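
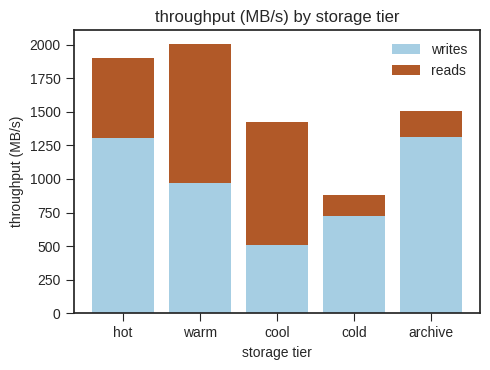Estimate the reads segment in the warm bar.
reads top ≈ 2000, bottom ≈ 1000; segment ≈ 1000.

≈ 1000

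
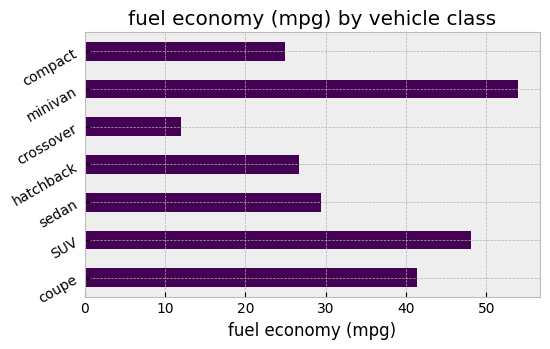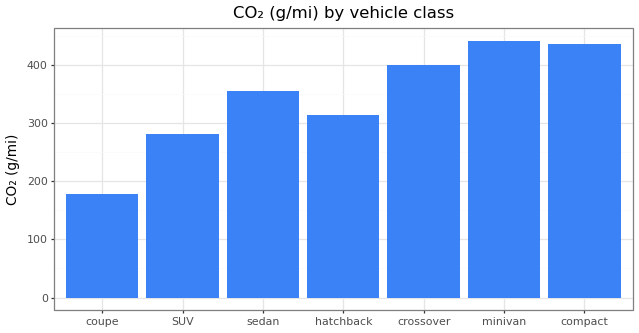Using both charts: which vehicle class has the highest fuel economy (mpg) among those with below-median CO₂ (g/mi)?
Chart 2 median CO₂ (g/mi) ≈ 350; below-median vehicle classes: coupe, SUV, hatchback. Among those, SUV has the highest fuel economy (mpg) (≈ 50).

SUV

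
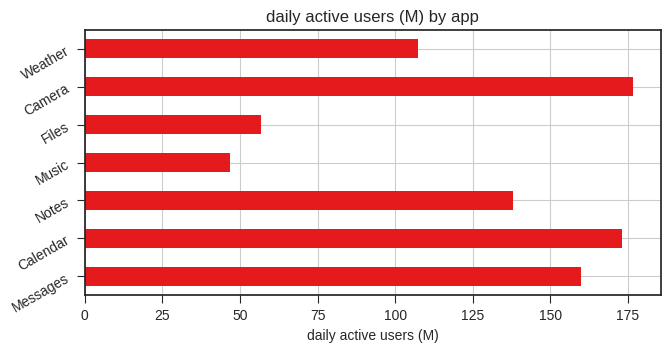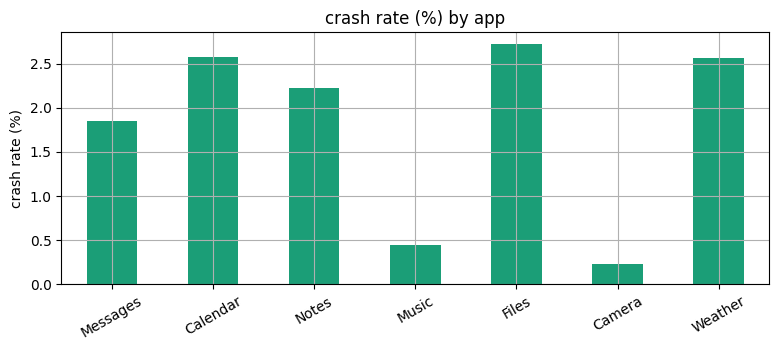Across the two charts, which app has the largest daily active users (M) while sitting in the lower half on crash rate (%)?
Chart 2 median crash rate (%) ≈ 2; below-median apps: Messages, Music, Camera. Among those, Camera has the highest daily active users (M) (≈ 180).

Camera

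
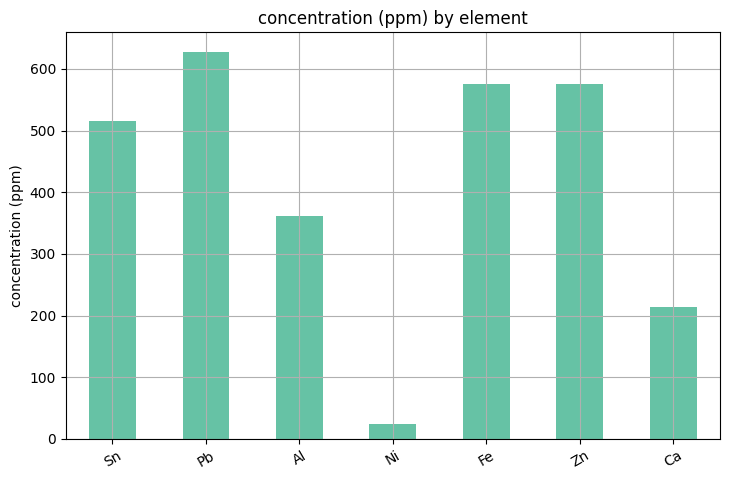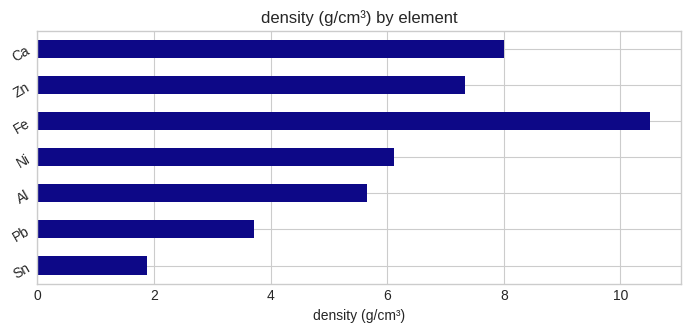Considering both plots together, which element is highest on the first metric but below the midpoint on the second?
Chart 2 median density (g/cm³) ≈ 6; below-median elements: Sn, Pb, Al. Among those, Pb has the highest concentration (ppm) (≈ 600).

Pb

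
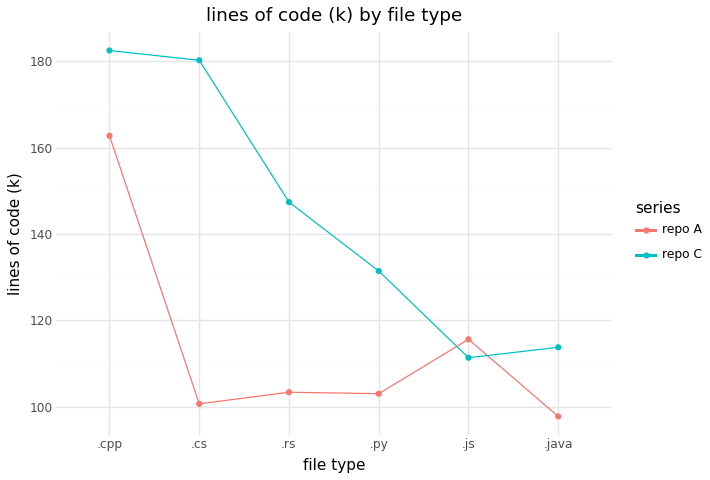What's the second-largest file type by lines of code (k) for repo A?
Top 3 for repo A: .cpp ≈ 160, .js ≈ 120, .rs ≈ 100.

.js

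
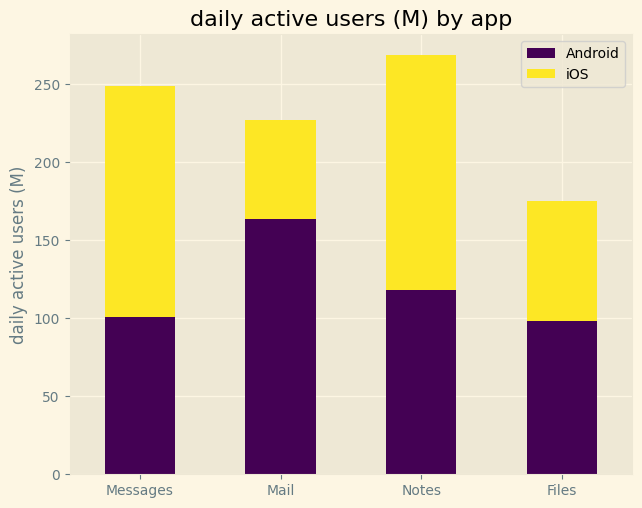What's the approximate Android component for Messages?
Android top ≈ 100, bottom ≈ 0; segment ≈ 100.

≈ 100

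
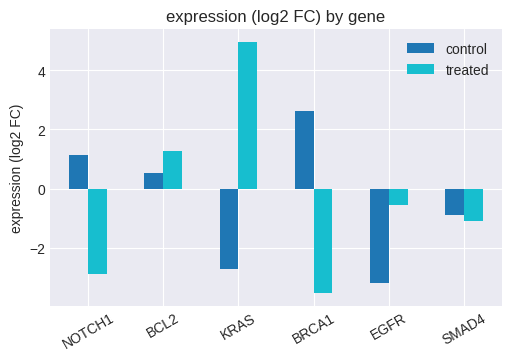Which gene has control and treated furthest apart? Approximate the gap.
KRAS: control ≈ -3, treated ≈ 5 → gap ≈ 8. Next-largest (BRCA1) is only ≈ 7.

KRAS, ≈ 8 log2 FC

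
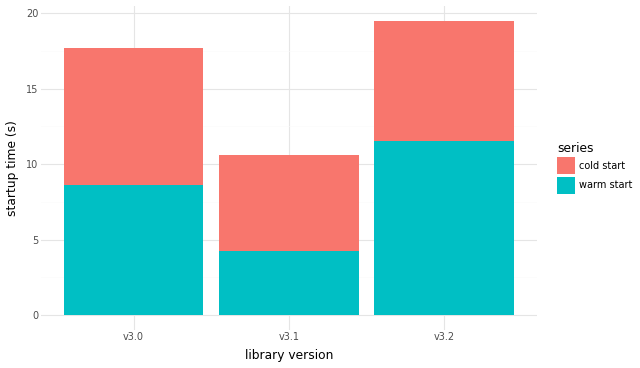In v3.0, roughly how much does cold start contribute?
cold start top ≈ 18, bottom ≈ 8; segment ≈ 10.

≈ 10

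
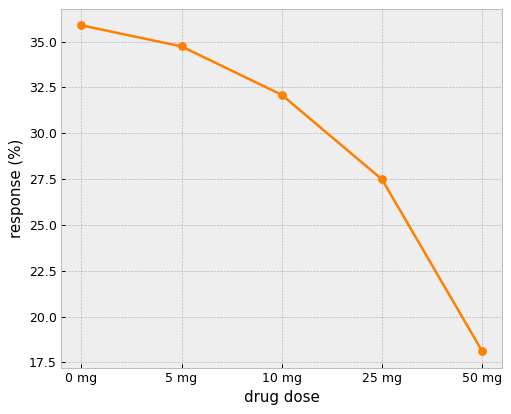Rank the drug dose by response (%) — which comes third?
10 mg

Top 4: 0 mg ≈ 36, 5 mg ≈ 34, 10 mg ≈ 32, 25 mg ≈ 28.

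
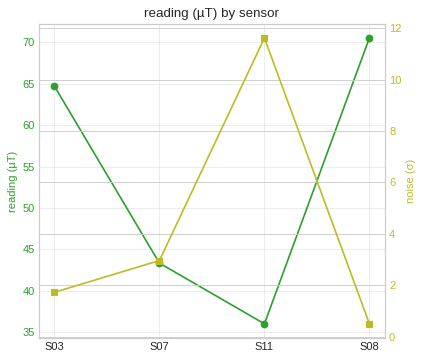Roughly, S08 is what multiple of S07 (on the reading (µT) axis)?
≈ 1.56×

S08 ≈ 70, S07 ≈ 45; 70/45 ≈ 1.56.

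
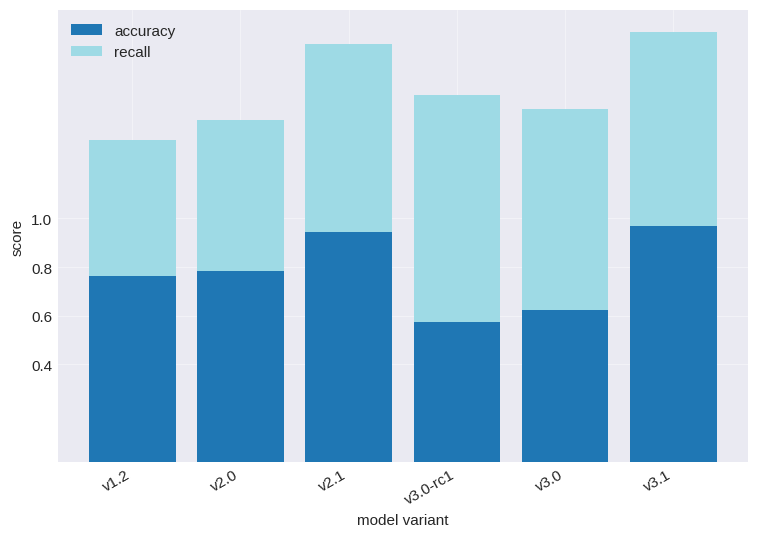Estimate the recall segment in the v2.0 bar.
recall top ≈ 1.4, bottom ≈ 0.8; segment ≈ 0.6.

≈ 0.6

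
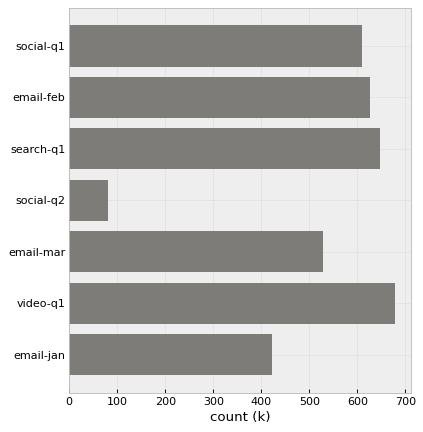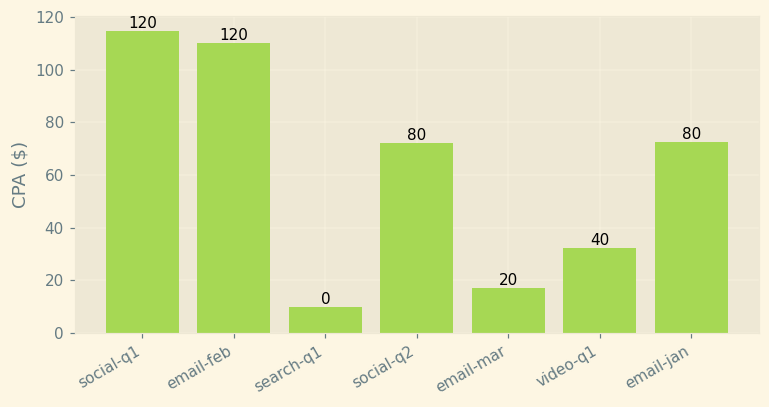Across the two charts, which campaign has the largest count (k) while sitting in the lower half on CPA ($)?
Chart 2 median CPA ($) ≈ 80; below-median campaigns: search-q1, email-mar, video-q1. Among those, video-q1 has the highest count (k) (≈ 700).

video-q1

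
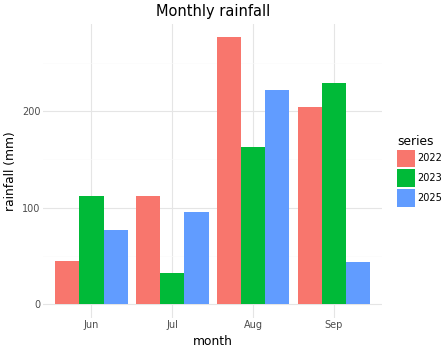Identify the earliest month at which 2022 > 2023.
Jun: 2022 ≈ 50 vs 2023 ≈ 100 (not yet); Jul: 2022 ≈ 100 vs 2023 ≈ 25 (first crossover).

Jul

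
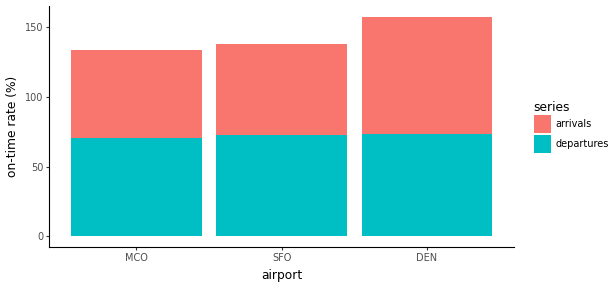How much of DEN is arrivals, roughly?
≈ 80

arrivals top ≈ 160, bottom ≈ 80; segment ≈ 80.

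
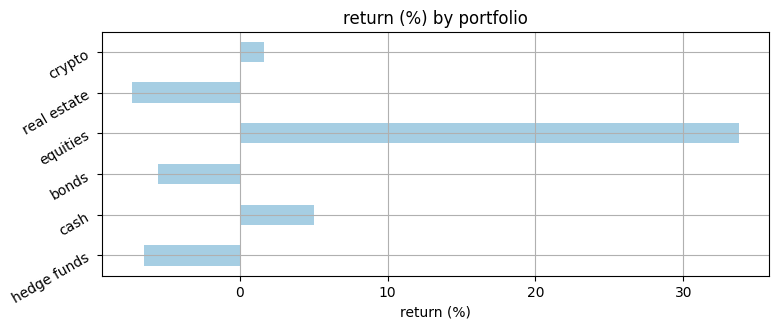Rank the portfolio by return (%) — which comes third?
crypto

Top 4: equities ≈ 35, cash ≈ 5, crypto ≈ 0, bonds ≈ -5.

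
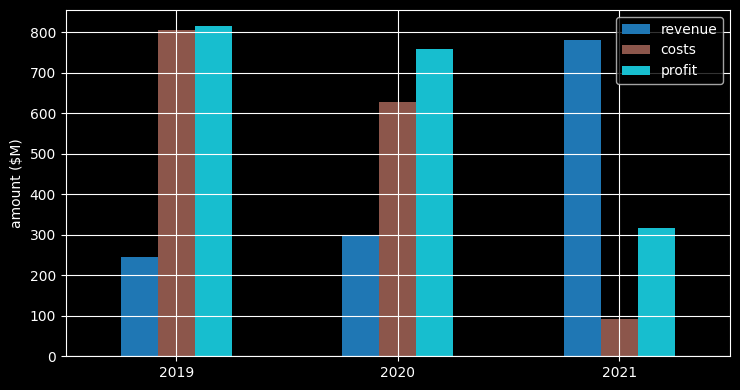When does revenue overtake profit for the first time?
2021

2020: revenue ≈ 300 vs profit ≈ 800 (not yet); 2021: revenue ≈ 800 vs profit ≈ 300 (first crossover).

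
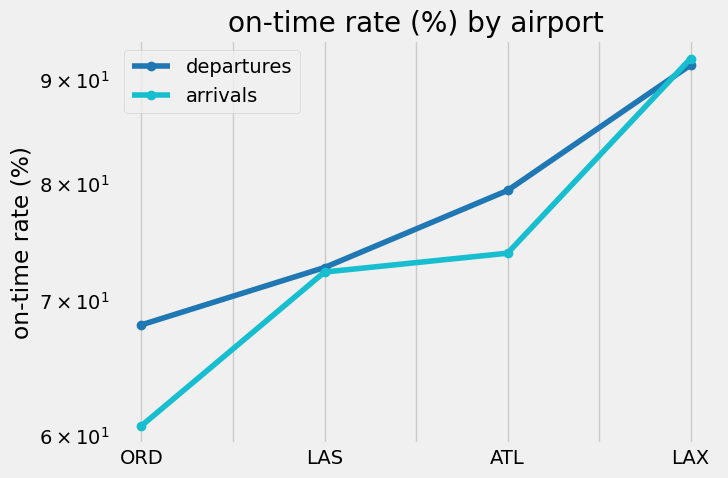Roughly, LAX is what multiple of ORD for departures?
≈ 1.29×

LAX ≈ 90, ORD ≈ 70; 90/70 ≈ 1.29.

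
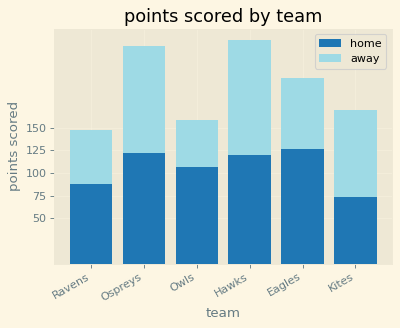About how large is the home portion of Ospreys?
home top ≈ 125, bottom ≈ 0; segment ≈ 125.

≈ 125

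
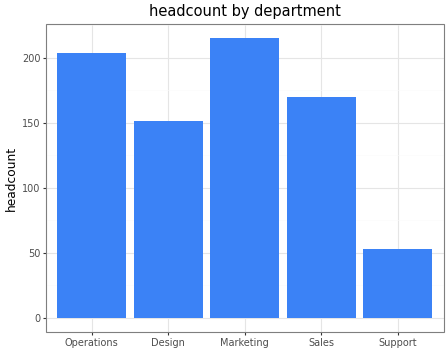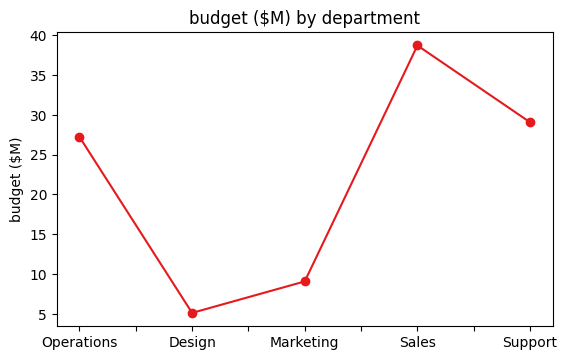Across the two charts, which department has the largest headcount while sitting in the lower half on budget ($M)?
Marketing

Chart 2 median budget ($M) ≈ 25; below-median departments: Design, Marketing. Among those, Marketing has the highest headcount (≈ 220).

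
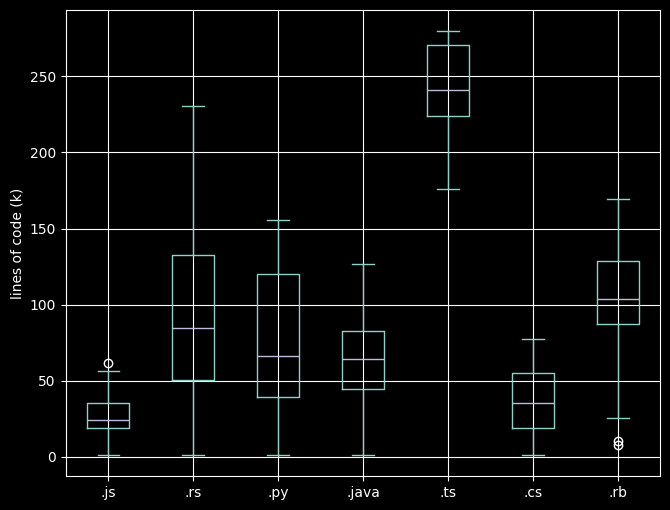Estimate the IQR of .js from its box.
Q3 ≈ 40, Q1 ≈ 20; IQR ≈ 20.

≈ 20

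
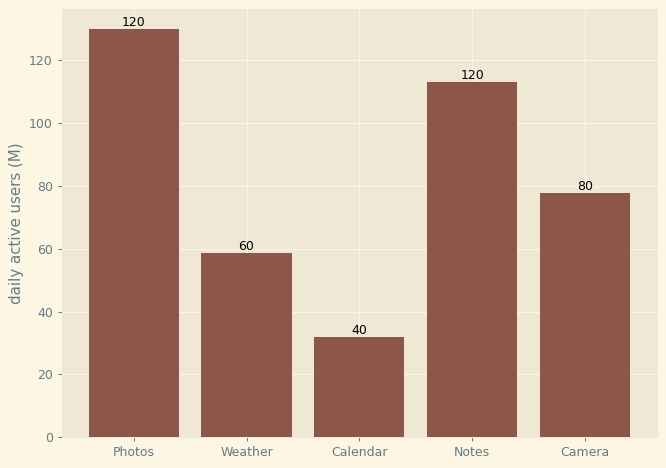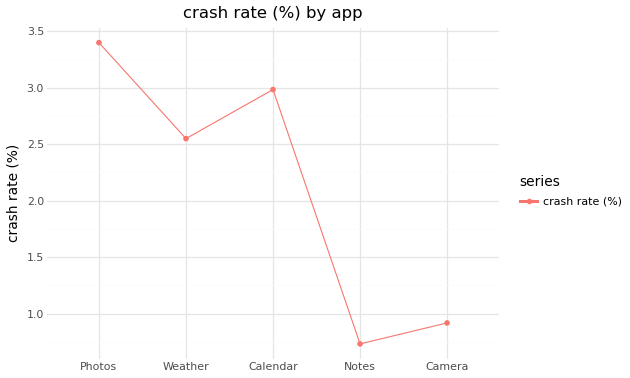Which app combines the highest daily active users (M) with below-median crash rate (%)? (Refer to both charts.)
Notes

Chart 2 median crash rate (%) ≈ 2.5; below-median apps: Notes, Camera. Among those, Notes has the highest daily active users (M) (≈ 120).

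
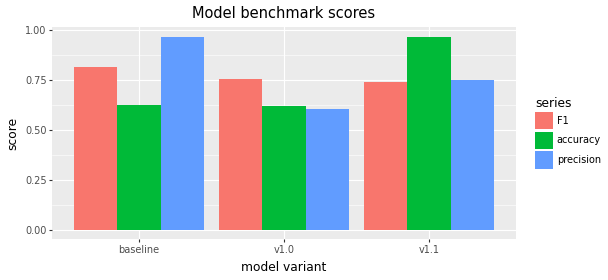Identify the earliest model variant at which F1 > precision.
baseline: F1 ≈ 0.8 vs precision ≈ 1.0 (not yet); v1.0: F1 ≈ 0.8 vs precision ≈ 0.6 (first crossover).

v1.0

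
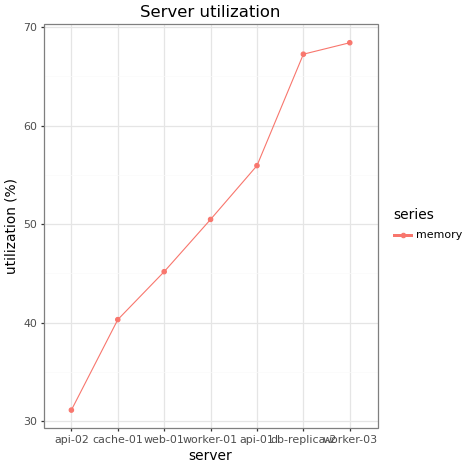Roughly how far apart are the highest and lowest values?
≈ 40

Max worker-03 ≈ 70, min api-02 ≈ 30; range ≈ 40.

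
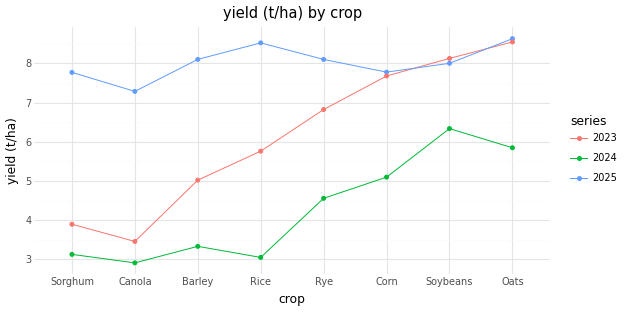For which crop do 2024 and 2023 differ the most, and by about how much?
Rice: 2024 ≈ 3.0, 2023 ≈ 6.0 → gap ≈ 3.0. Next-largest (Oats) is only ≈ 2.5.

Rice, ≈ 3.0 t/ha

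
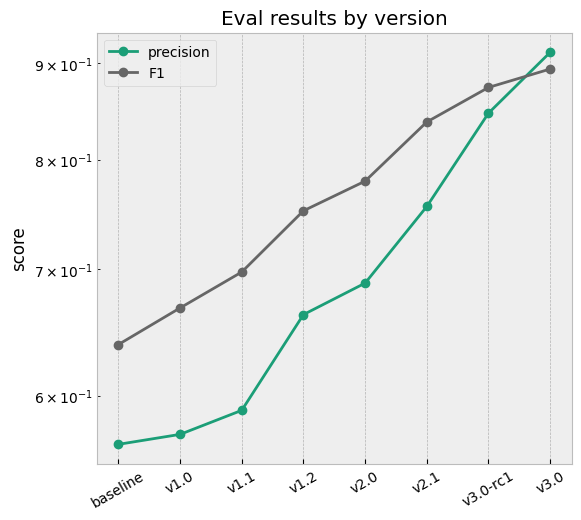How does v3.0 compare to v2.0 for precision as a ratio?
v3.0 ≈ 0.90, v2.0 ≈ 0.70; 0.90/0.70 ≈ 1.29.

≈ 1.29×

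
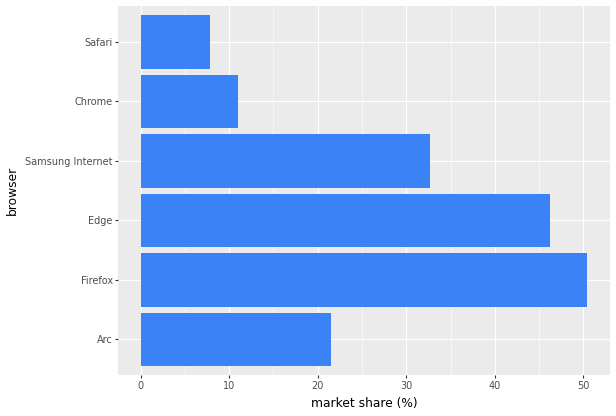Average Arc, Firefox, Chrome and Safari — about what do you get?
(20 + 50 + 10 + 10) / 4 ≈ 22.

≈ 22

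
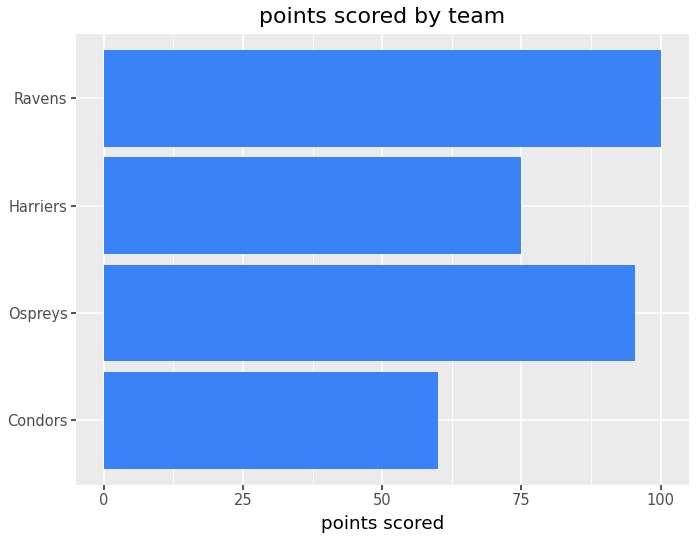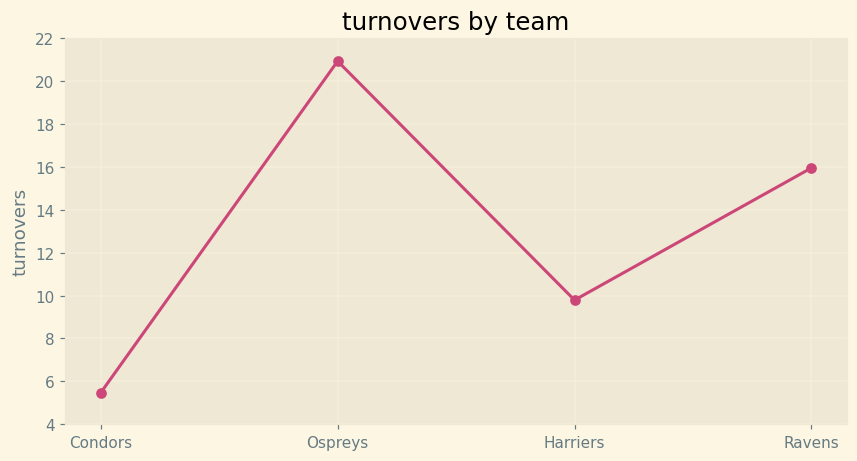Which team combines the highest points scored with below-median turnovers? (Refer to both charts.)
Harriers

Chart 2 median turnovers ≈ 12; below-median teams: Condors, Harriers. Among those, Harriers has the highest points scored (≈ 70).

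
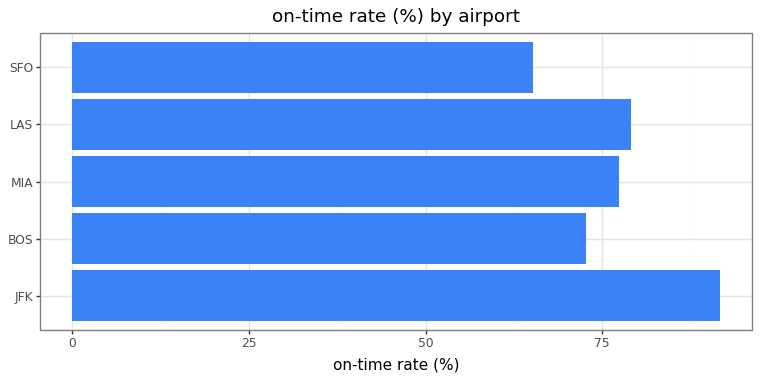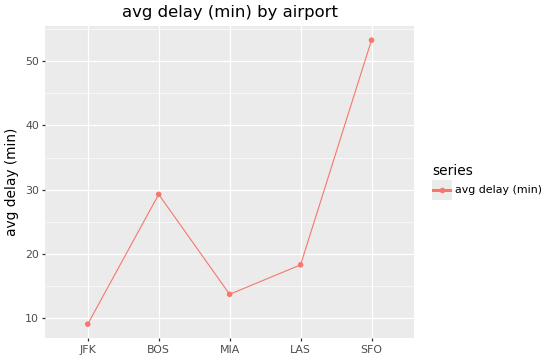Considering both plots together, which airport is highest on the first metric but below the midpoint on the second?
Chart 2 median avg delay (min) ≈ 20; below-median airports: JFK, MIA. Among those, JFK has the highest on-time rate (%) (≈ 90).

JFK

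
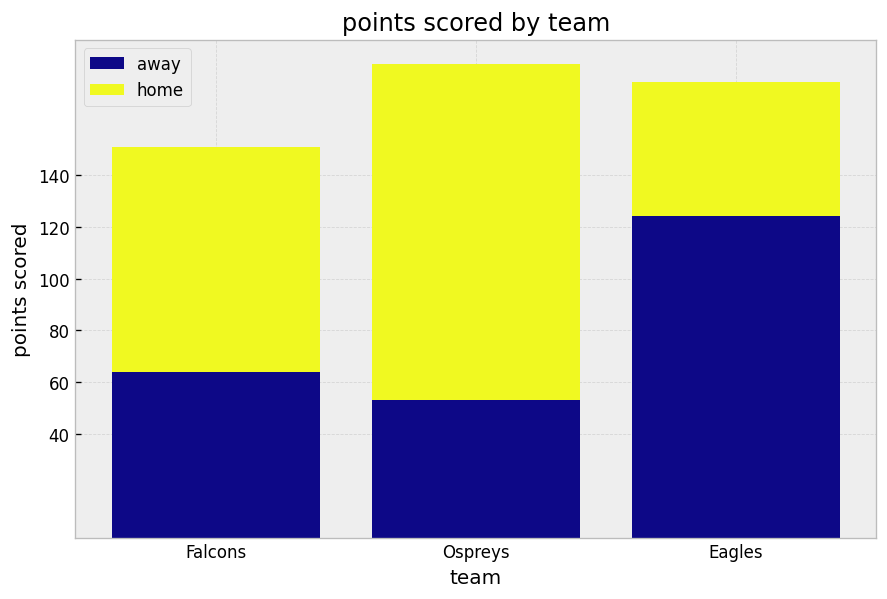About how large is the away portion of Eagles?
away top ≈ 120, bottom ≈ 0; segment ≈ 120.

≈ 120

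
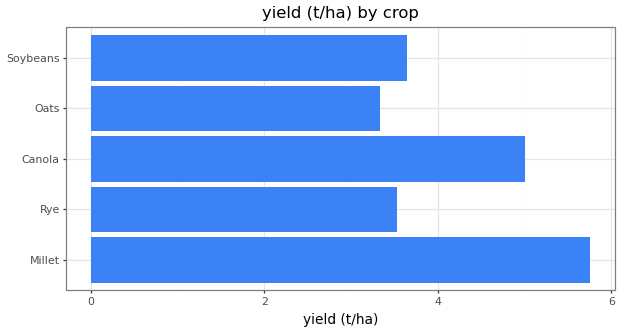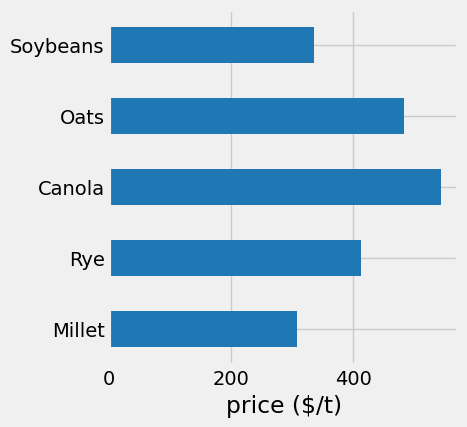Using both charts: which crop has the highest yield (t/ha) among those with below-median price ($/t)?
Chart 2 median price ($/t) ≈ 400; below-median crops: Millet, Soybeans. Among those, Millet has the highest yield (t/ha) (≈ 6).

Millet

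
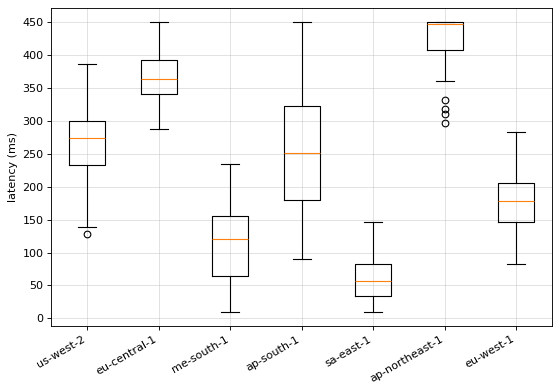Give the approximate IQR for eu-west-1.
≈ 50

Q3 ≈ 200, Q1 ≈ 150; IQR ≈ 50.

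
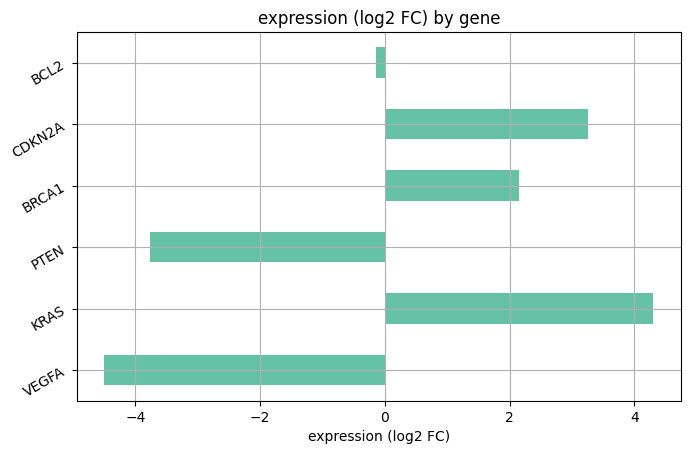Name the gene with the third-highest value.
Top 4: KRAS ≈ 4, CDKN2A ≈ 3, BRCA1 ≈ 2, BCL2 ≈ 0.

BRCA1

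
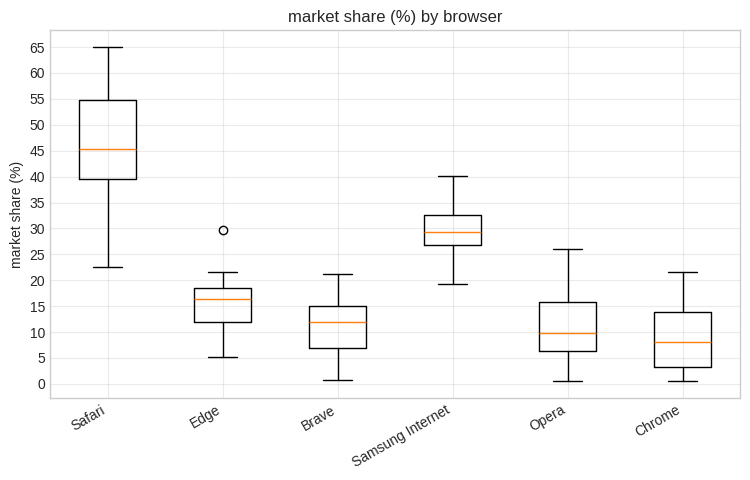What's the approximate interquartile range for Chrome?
Q3 ≈ 15, Q1 ≈ 5; IQR ≈ 10.

≈ 10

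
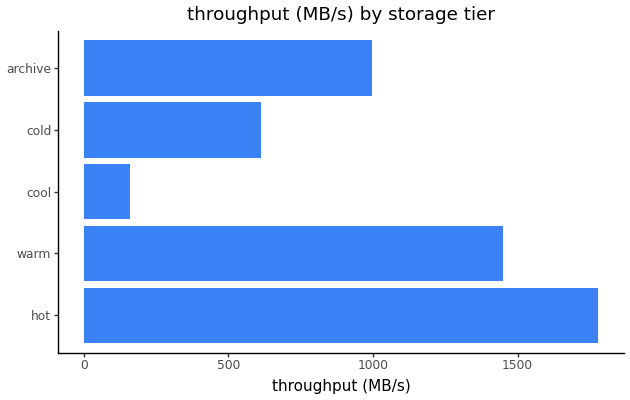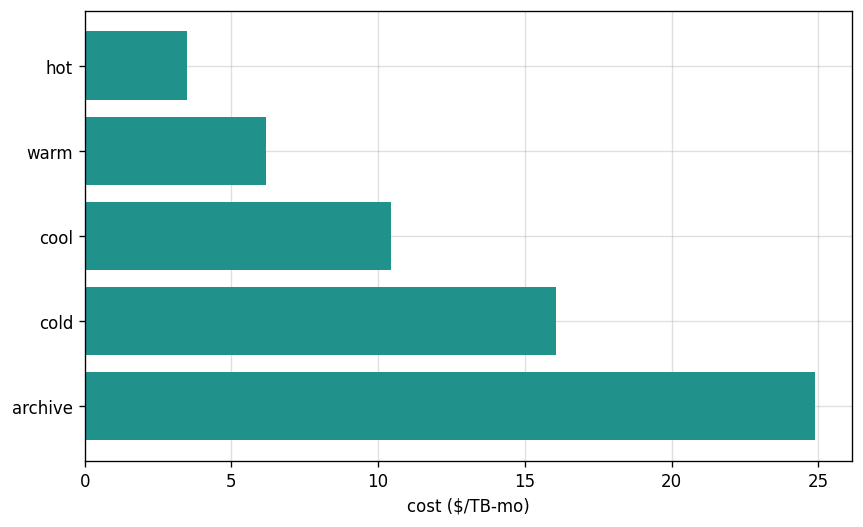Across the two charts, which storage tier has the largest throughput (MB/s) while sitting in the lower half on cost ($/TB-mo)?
Chart 2 median cost ($/TB-mo) ≈ 10; below-median storage tiers: hot, warm. Among those, hot has the highest throughput (MB/s) (≈ 1800).

hot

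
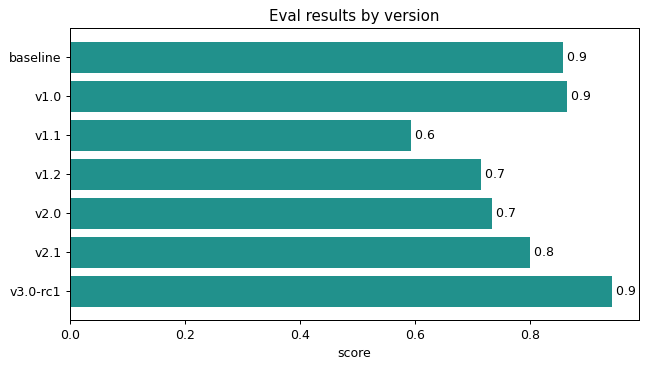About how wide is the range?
Max v3.0-rc1 ≈ 0.9, min v1.1 ≈ 0.6; range ≈ 0.3.

≈ 0.3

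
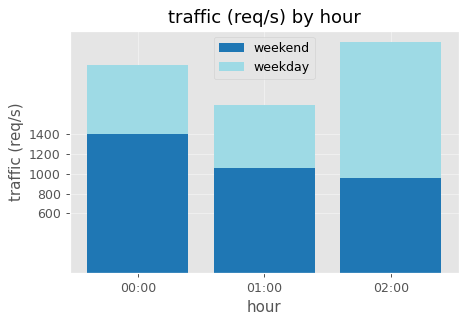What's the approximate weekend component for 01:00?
≈ 1000

weekend top ≈ 1000, bottom ≈ 0; segment ≈ 1000.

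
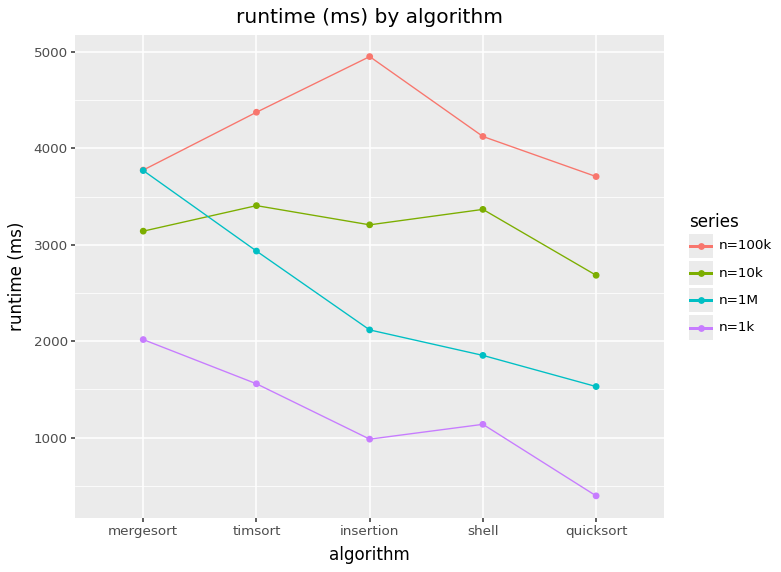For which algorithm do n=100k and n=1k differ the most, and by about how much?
insertion: n=100k ≈ 5000, n=1k ≈ 1000 → gap ≈ 4000. Next-largest (quicksort) is only ≈ 3000.

insertion, ≈ 4000 ms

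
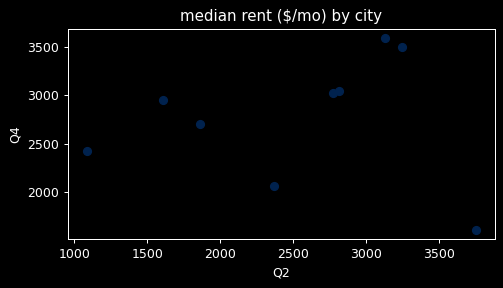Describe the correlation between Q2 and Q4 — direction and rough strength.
Points are roughly uncorrelated; weak (|r| ≈ 0.1).

no clear correlation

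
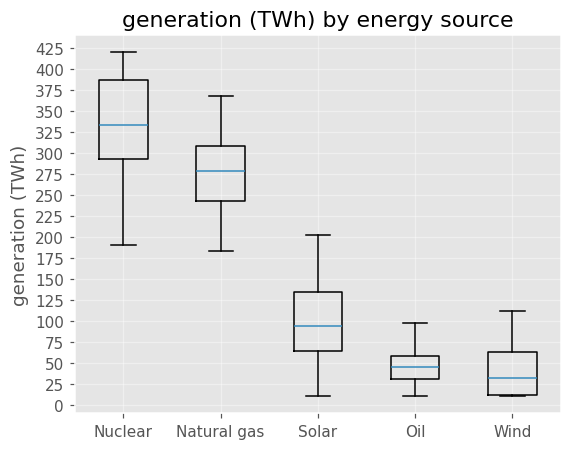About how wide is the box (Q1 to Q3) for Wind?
≈ 50

Q3 ≈ 50, Q1 ≈ 0; IQR ≈ 50.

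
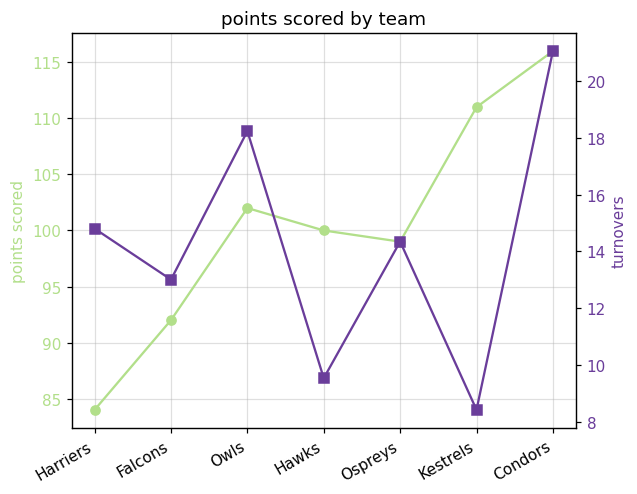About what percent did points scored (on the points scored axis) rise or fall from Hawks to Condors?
Hawks ≈ 100, Condors ≈ 115; (115 − 100) / 100 ≈ +15%.

≈ +15%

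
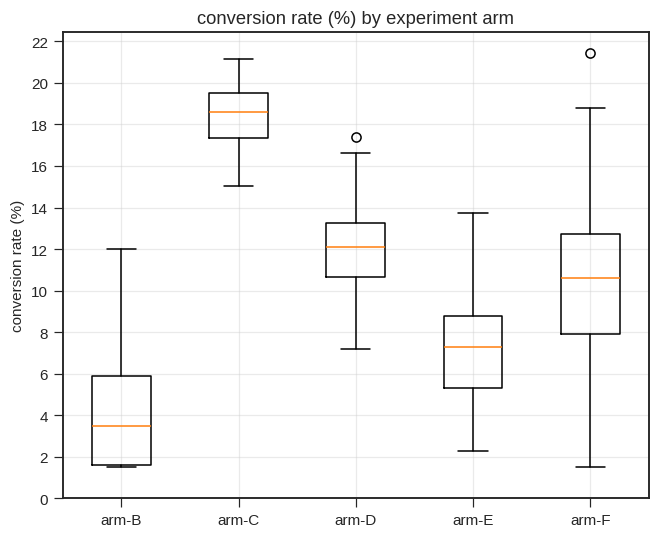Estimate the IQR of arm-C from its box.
≈ 2

Q3 ≈ 20, Q1 ≈ 18; IQR ≈ 2.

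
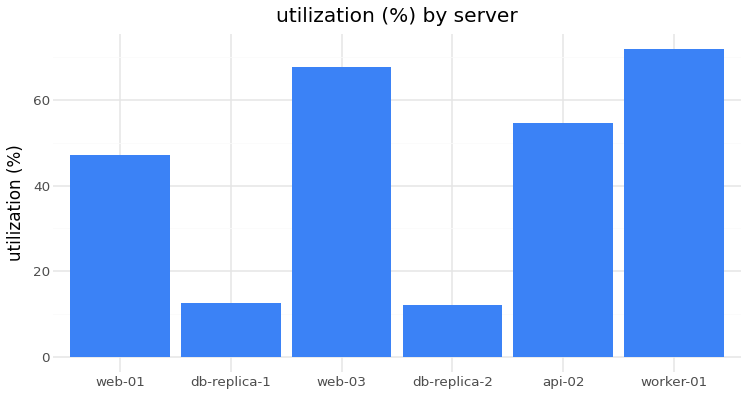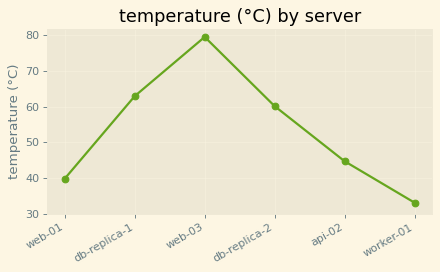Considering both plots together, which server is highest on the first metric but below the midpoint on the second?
worker-01

Chart 2 median temperature (°C) ≈ 50; below-median servers: web-01, api-02, worker-01. Among those, worker-01 has the highest utilization (%) (≈ 70).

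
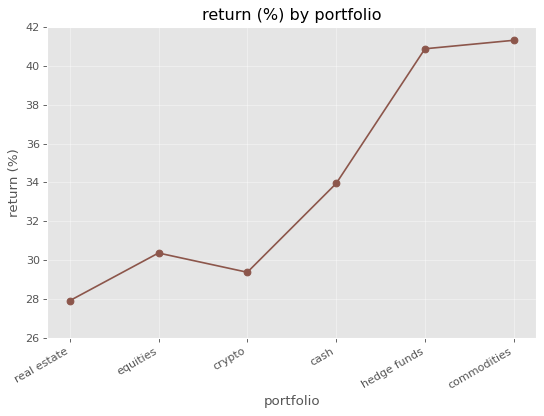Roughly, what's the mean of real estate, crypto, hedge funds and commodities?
≈ 35

(28 + 30 + 40 + 42) / 4 ≈ 35.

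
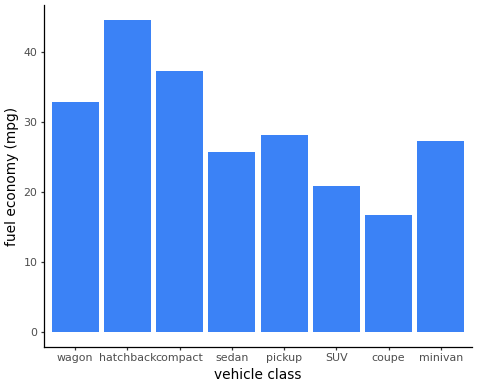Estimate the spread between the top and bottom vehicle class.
≈ 30

Max hatchback ≈ 45, min coupe ≈ 15; range ≈ 30.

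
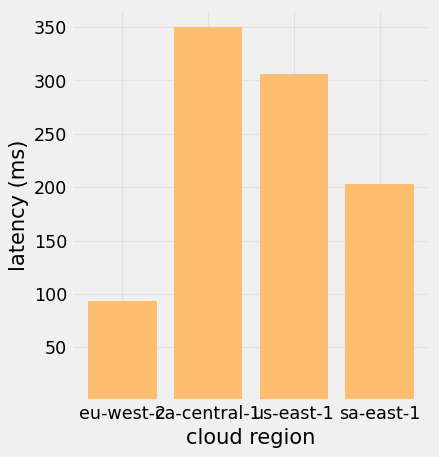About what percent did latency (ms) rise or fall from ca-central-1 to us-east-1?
≈ -14.3%

ca-central-1 ≈ 350, us-east-1 ≈ 300; (300 − 350) / 350 ≈ -14.3%.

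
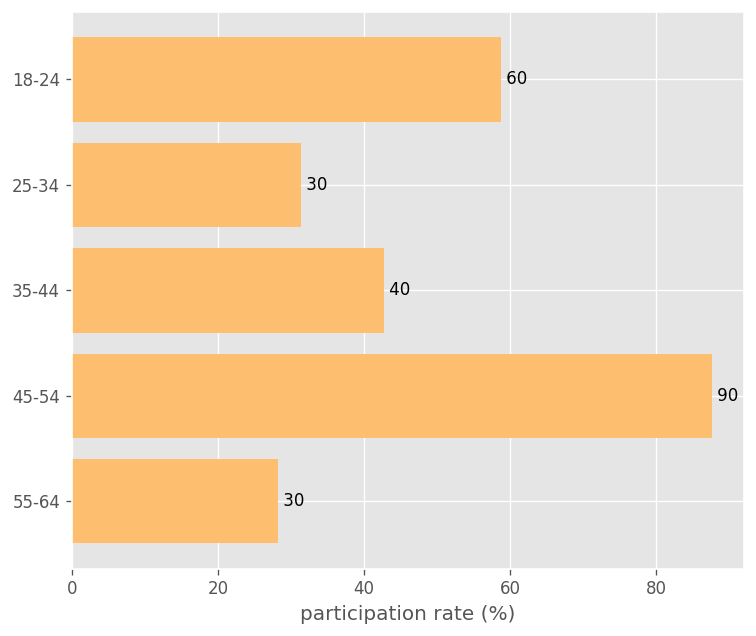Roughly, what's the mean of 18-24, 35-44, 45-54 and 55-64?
≈ 55

(60 + 40 + 90 + 30) / 4 ≈ 55.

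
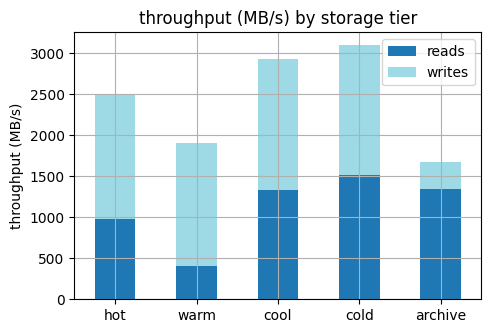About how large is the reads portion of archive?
reads top ≈ 1500, bottom ≈ 0; segment ≈ 1500.

≈ 1500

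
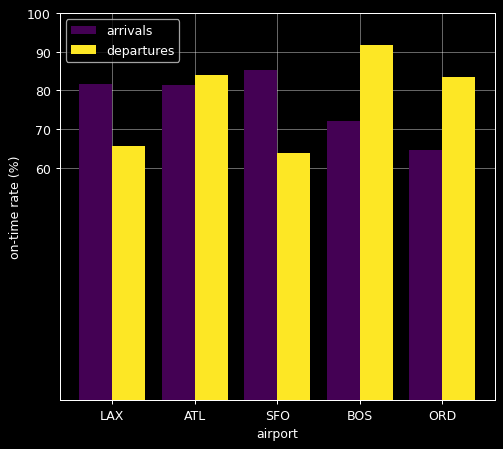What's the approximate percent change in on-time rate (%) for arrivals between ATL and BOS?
≈ -12.5%

ATL ≈ 80, BOS ≈ 70; (70 − 80) / 80 ≈ -12.5%.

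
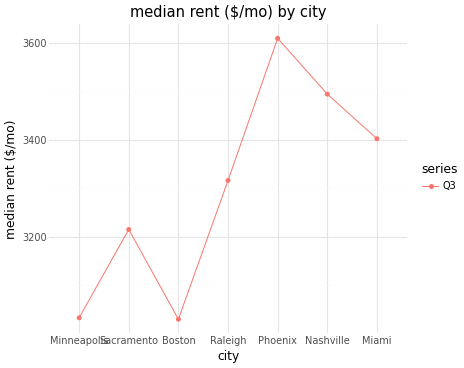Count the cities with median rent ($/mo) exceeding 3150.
Above 3150: Sacramento, Raleigh, Phoenix, Nashville, Miami.

5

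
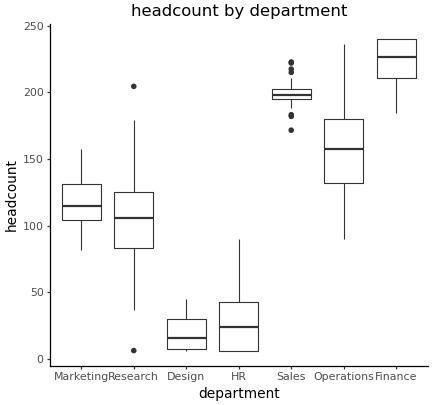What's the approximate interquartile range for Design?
≈ 20

Q3 ≈ 20, Q1 ≈ 0; IQR ≈ 20.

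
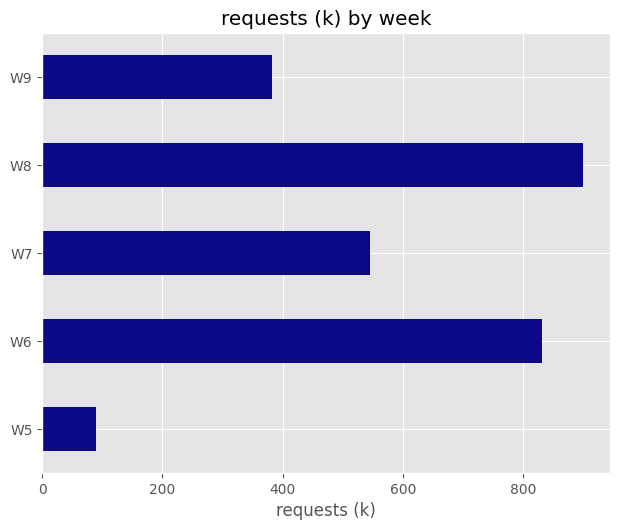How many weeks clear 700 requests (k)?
Above 700: W6, W8.

2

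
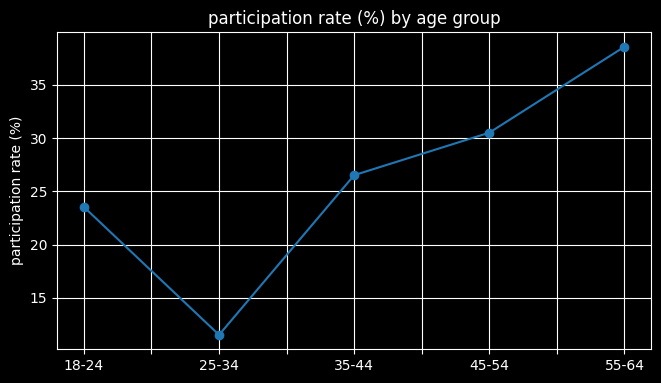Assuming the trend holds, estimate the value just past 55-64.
Last three: 25, 30, 40 → slope ≈ 7.5/step → next ≈ 47.5.

≈ 47.5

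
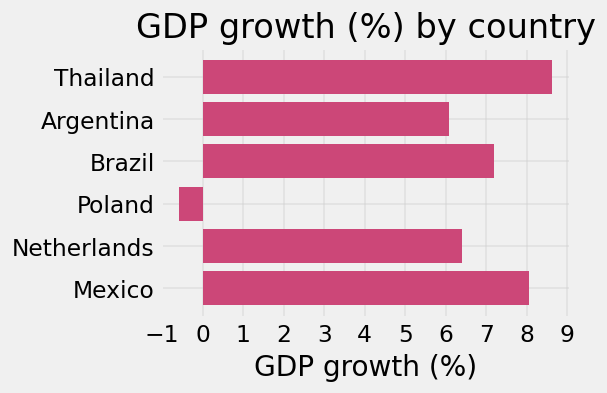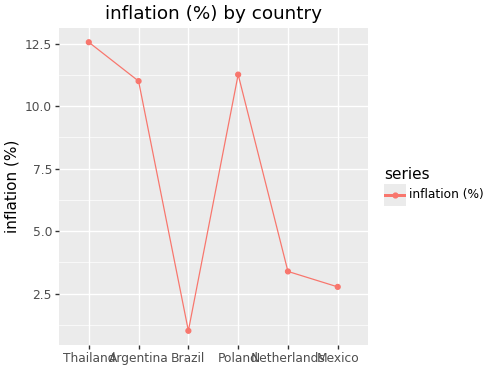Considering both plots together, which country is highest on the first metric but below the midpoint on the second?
Chart 2 median inflation (%) ≈ 8; below-median countries: Brazil, Netherlands, Mexico. Among those, Mexico has the highest GDP growth (%) (≈ 8).

Mexico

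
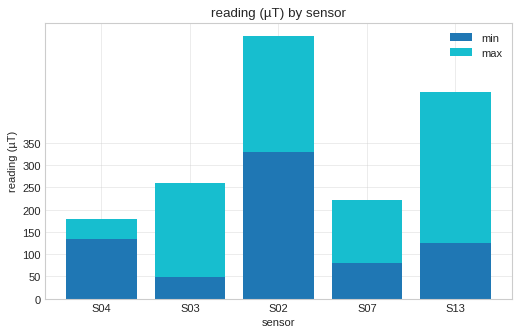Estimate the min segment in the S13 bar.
≈ 150

min top ≈ 150, bottom ≈ 0; segment ≈ 150.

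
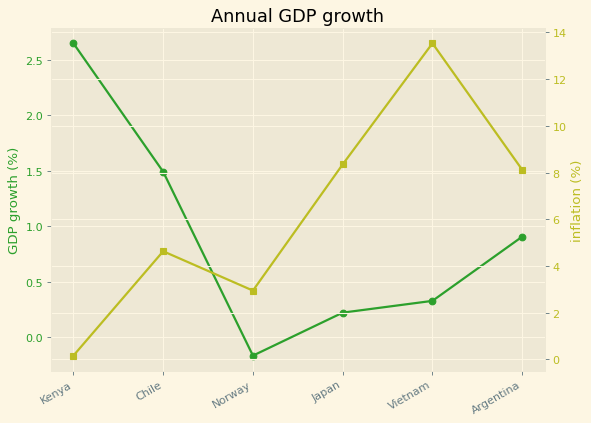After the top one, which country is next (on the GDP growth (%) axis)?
Top 3 (on the GDP growth (%) axis): Kenya ≈ 2.5, Chile ≈ 1.5, Argentina ≈ 1.0.

Chile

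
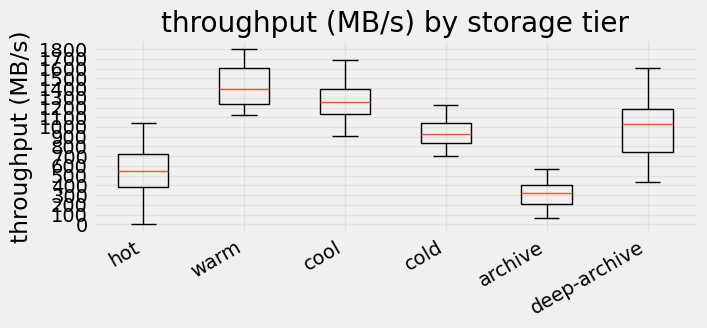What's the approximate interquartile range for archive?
≈ 200

Q3 ≈ 400, Q1 ≈ 200; IQR ≈ 200.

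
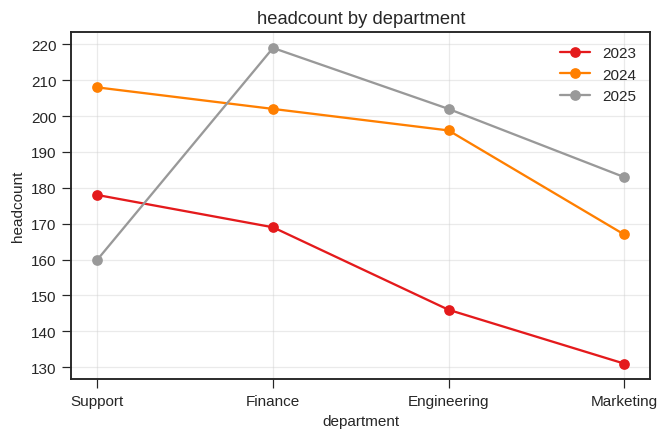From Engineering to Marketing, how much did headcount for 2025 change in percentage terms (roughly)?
≈ -10%

Engineering ≈ 200, Marketing ≈ 180; (180 − 200) / 200 ≈ -10%.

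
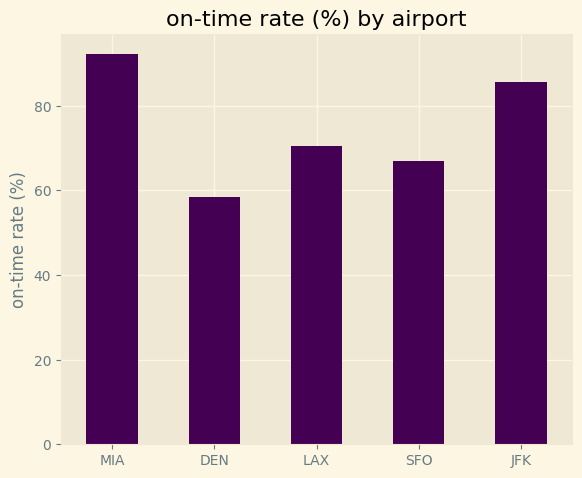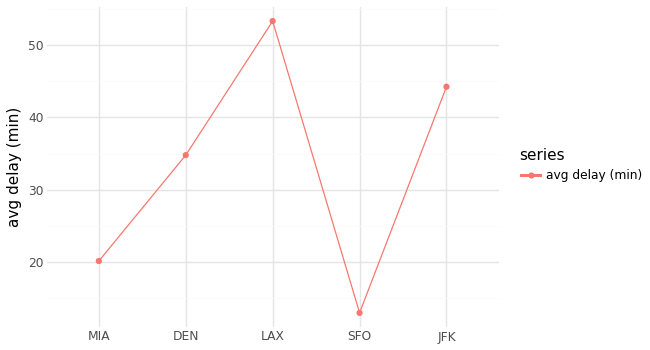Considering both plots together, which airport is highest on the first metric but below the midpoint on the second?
Chart 2 median avg delay (min) ≈ 35; below-median airports: MIA, SFO. Among those, MIA has the highest on-time rate (%) (≈ 90).

MIA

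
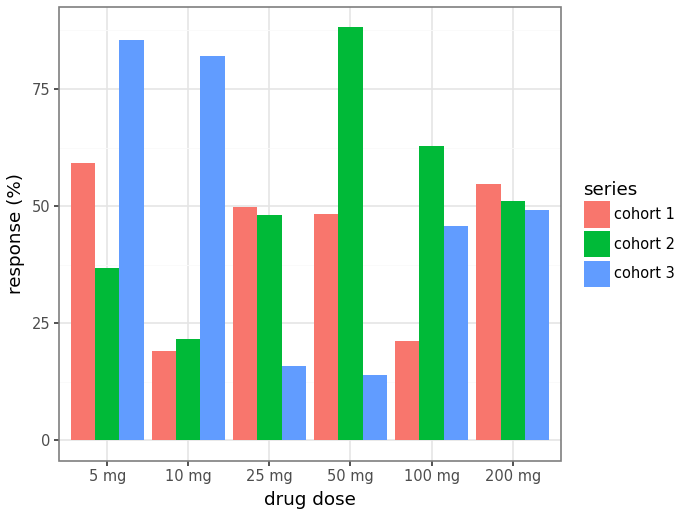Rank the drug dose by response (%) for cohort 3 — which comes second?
Top 3 for cohort 3: 5 mg ≈ 90, 10 mg ≈ 80, 200 mg ≈ 50.

10 mg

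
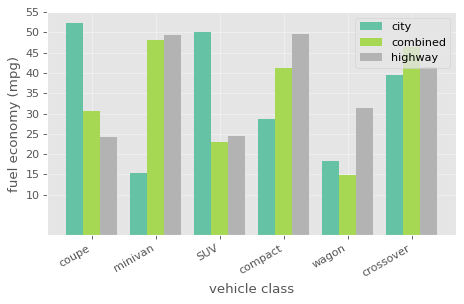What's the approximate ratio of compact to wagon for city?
compact ≈ 30, wagon ≈ 20; 30/20 ≈ 1.5.

≈ 1.5×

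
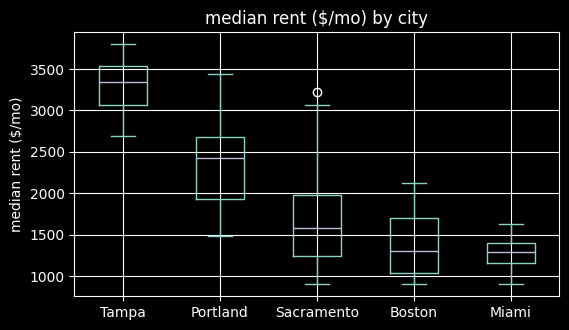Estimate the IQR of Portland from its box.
Q3 ≈ 2600, Q1 ≈ 2000; IQR ≈ 600.

≈ 600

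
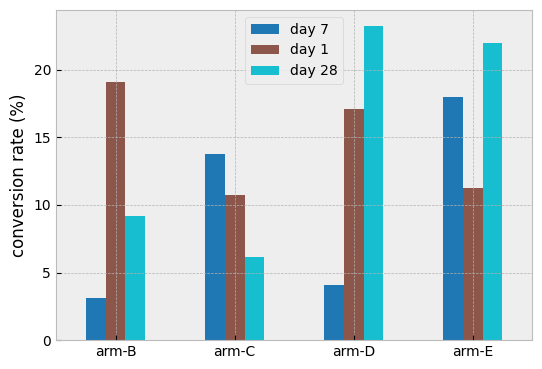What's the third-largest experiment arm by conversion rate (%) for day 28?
arm-B

Top 4 for day 28: arm-D ≈ 24, arm-E ≈ 22, arm-B ≈ 10, arm-C ≈ 6.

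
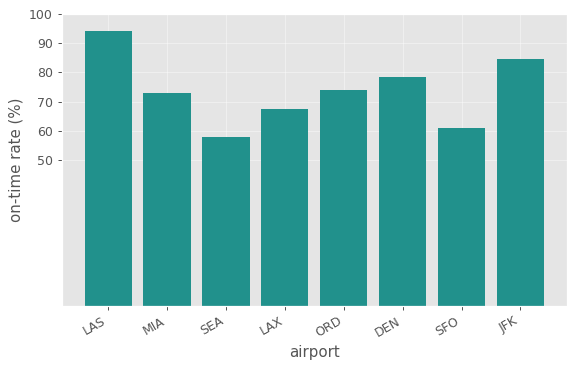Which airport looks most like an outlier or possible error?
LAS ≈ 90; the rest sit between ≈ 60 and ≈ 80.

LAS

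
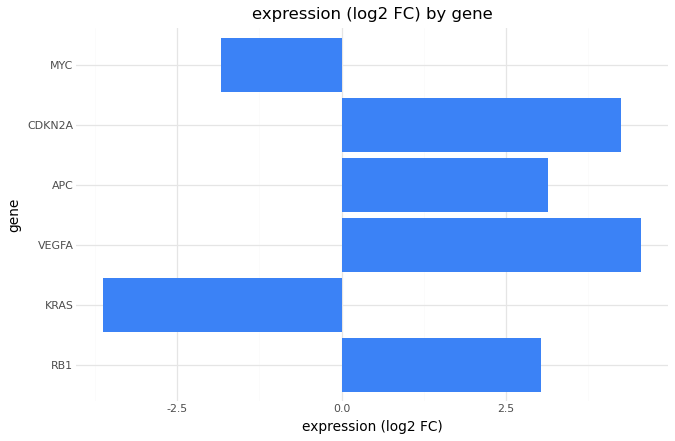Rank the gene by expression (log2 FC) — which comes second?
Top 3: VEGFA ≈ 5, CDKN2A ≈ 4, APC ≈ 3.

CDKN2A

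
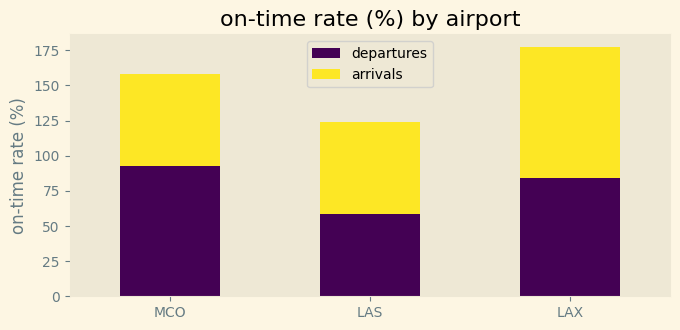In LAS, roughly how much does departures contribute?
≈ 60

departures top ≈ 60, bottom ≈ 0; segment ≈ 60.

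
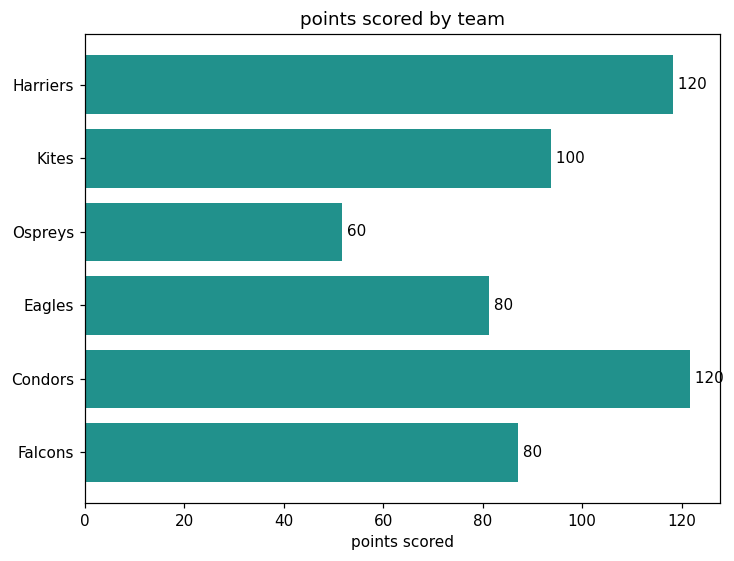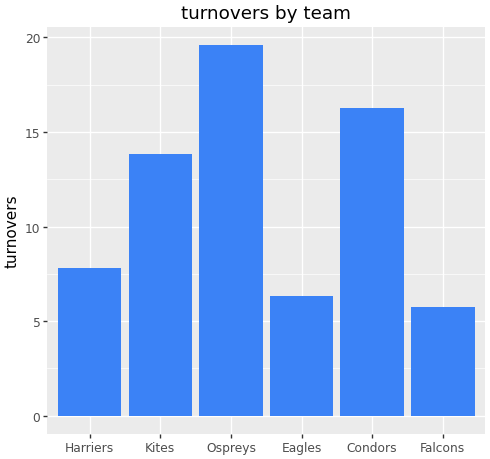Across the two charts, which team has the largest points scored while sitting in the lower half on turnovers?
Harriers

Chart 2 median turnovers ≈ 10; below-median teams: Harriers, Eagles, Falcons. Among those, Harriers has the highest points scored (≈ 120).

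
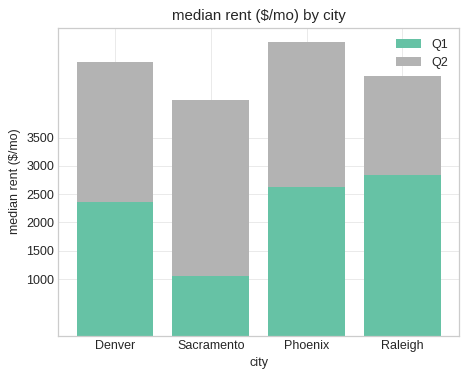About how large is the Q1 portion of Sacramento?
Q1 top ≈ 1000, bottom ≈ 0; segment ≈ 1000.

≈ 1000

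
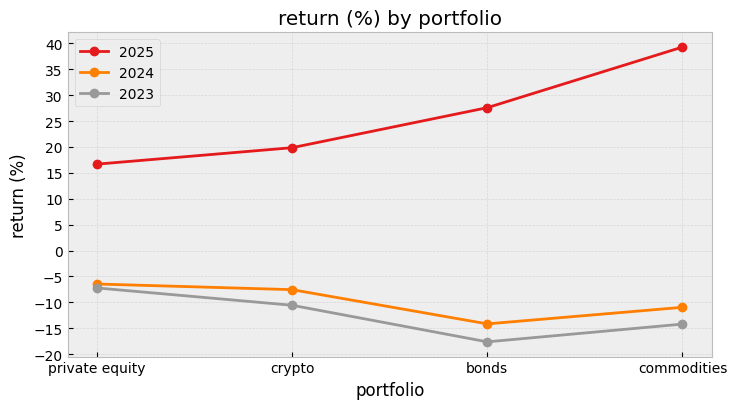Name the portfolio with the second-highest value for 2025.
Top 3 for 2025: commodities ≈ 40, bonds ≈ 30, crypto ≈ 20.

bonds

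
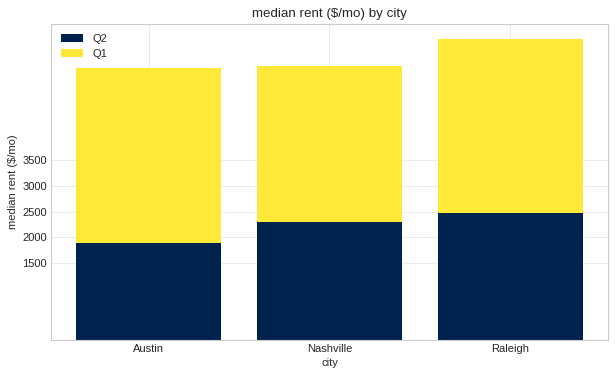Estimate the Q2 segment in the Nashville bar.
≈ 2500

Q2 top ≈ 2500, bottom ≈ 0; segment ≈ 2500.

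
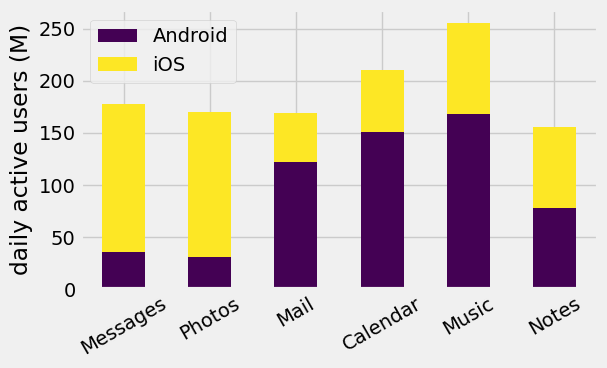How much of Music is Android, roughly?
≈ 175

Android top ≈ 175, bottom ≈ 0; segment ≈ 175.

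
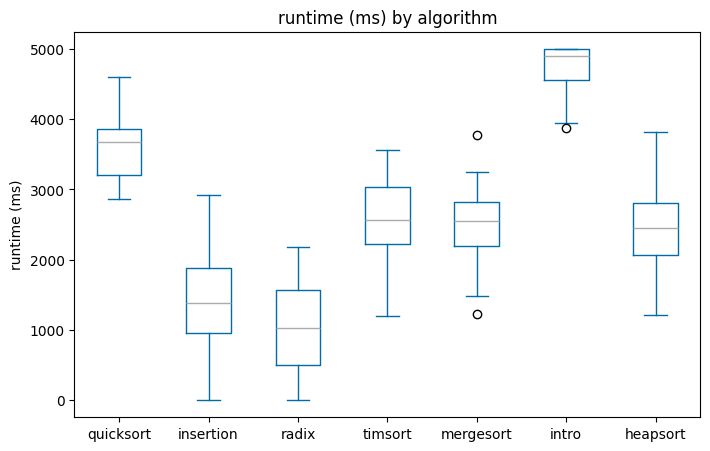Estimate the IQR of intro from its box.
≈ 500

Q3 ≈ 5000, Q1 ≈ 4500; IQR ≈ 500.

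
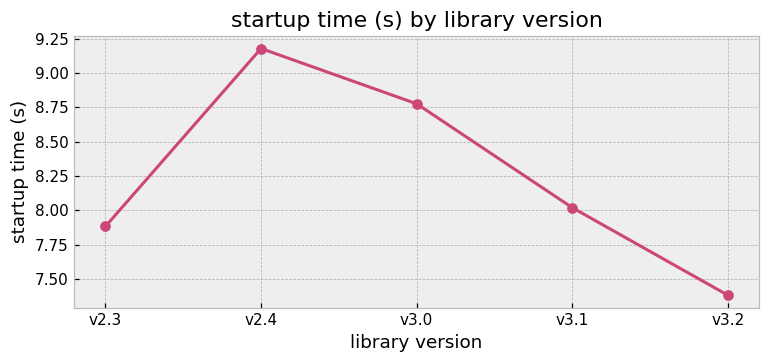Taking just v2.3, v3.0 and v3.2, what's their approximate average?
≈ 8

(7.8 + 8.8 + 7.4) / 3 ≈ 8.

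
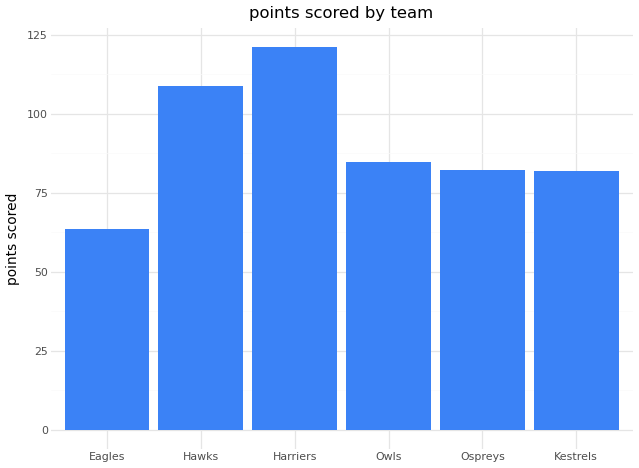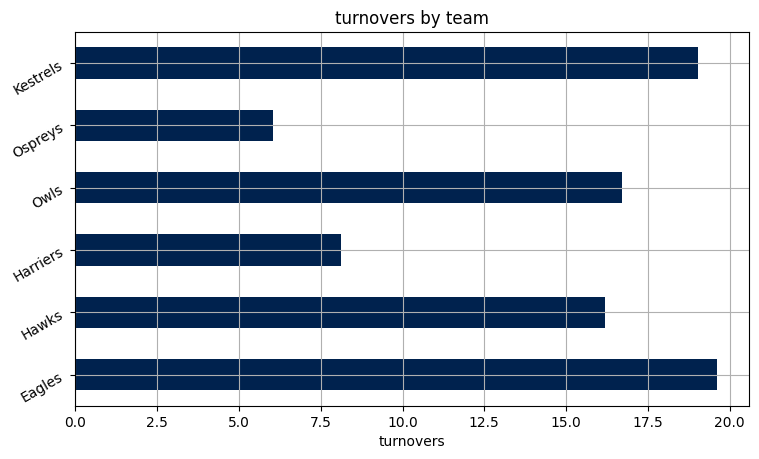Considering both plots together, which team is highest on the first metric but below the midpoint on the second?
Chart 2 median turnovers ≈ 16; below-median teams: Hawks, Harriers, Ospreys. Among those, Harriers has the highest points scored (≈ 120).

Harriers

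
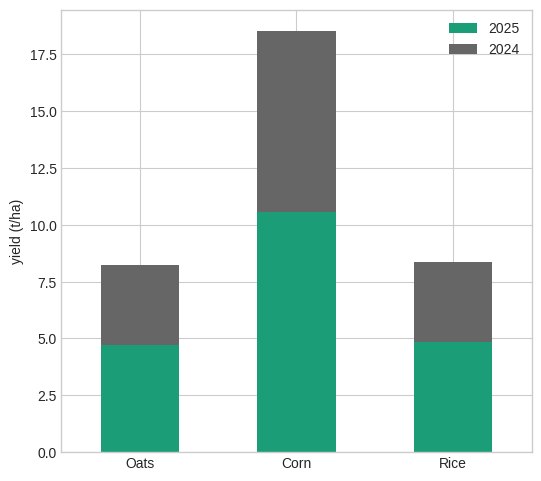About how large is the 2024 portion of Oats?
2024 top ≈ 8, bottom ≈ 4; segment ≈ 4.

≈ 4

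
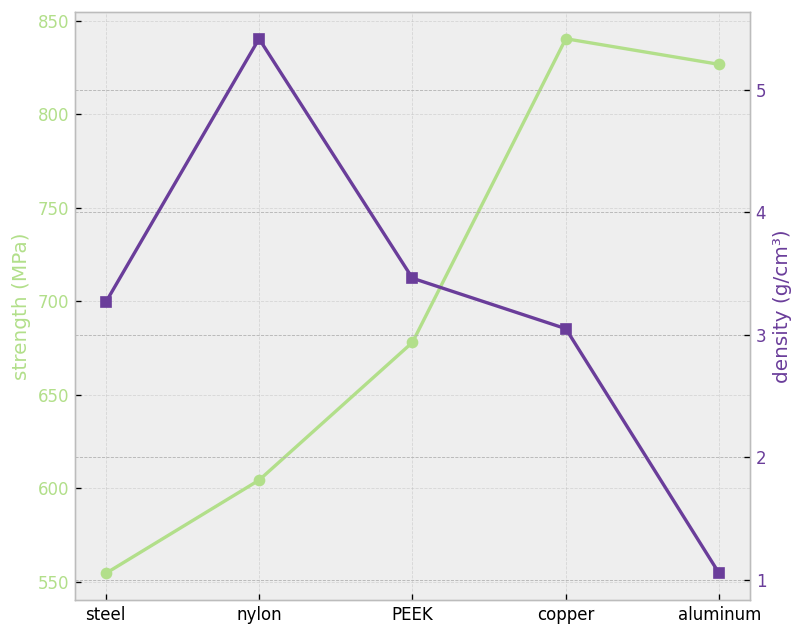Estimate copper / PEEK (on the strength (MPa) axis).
copper ≈ 850, PEEK ≈ 675; 850/675 ≈ 1.26.

≈ 1.26×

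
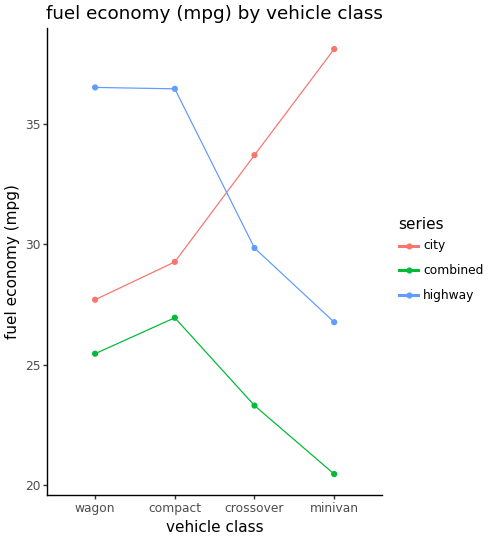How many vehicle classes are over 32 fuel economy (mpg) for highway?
Above 32: wagon, compact.

2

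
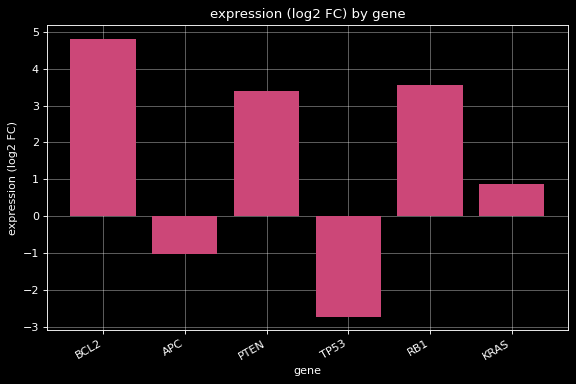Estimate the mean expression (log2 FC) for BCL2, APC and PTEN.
≈ 2

(5 + -1 + 3) / 3 ≈ 2.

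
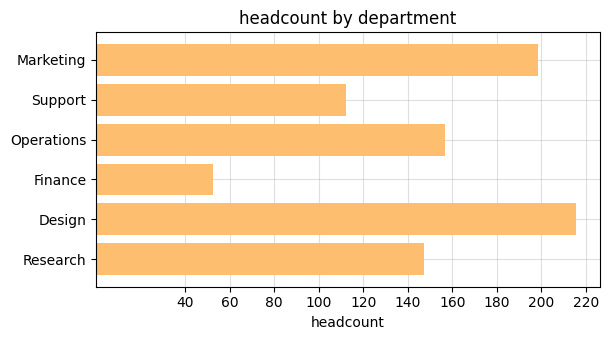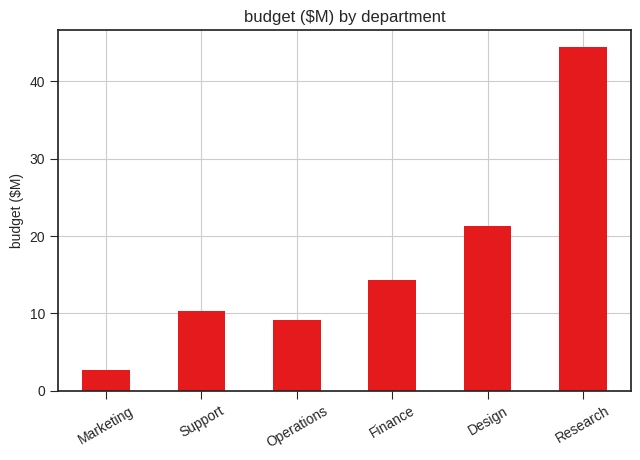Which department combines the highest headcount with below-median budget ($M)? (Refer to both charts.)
Chart 2 median budget ($M) ≈ 10; below-median departments: Marketing, Support, Operations. Among those, Marketing has the highest headcount (≈ 200).

Marketing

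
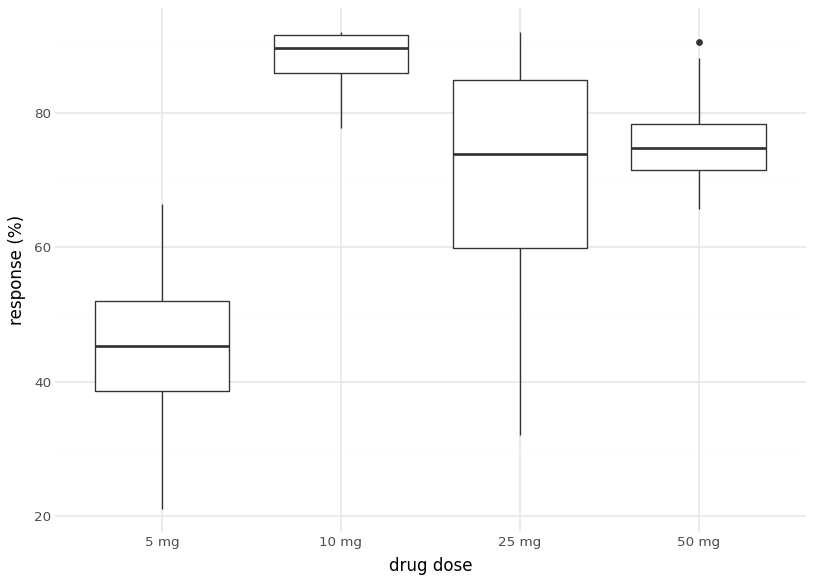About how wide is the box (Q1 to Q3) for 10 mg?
Q3 ≈ 90, Q1 ≈ 85; IQR ≈ 5.

≈ 5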